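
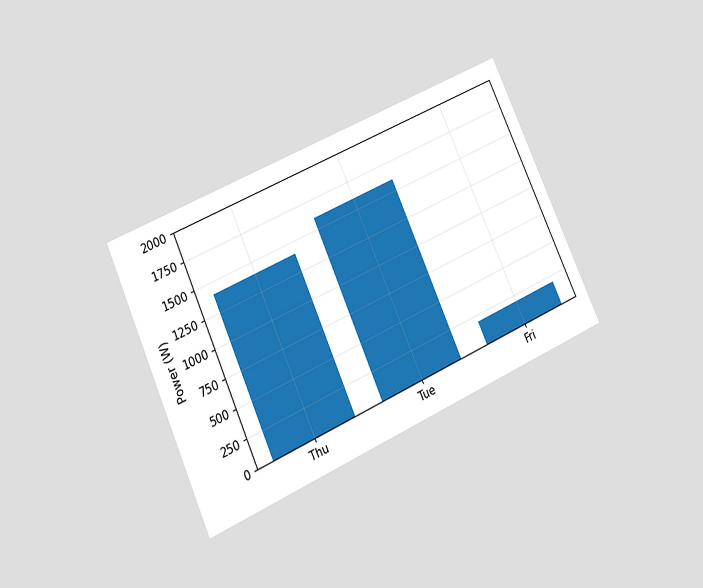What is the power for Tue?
The chart is tilted about 24° counter-clockwise and viewed at a slight angle. Reading along the chart's y-axis, the Tue bar reaches 1600W.

1600W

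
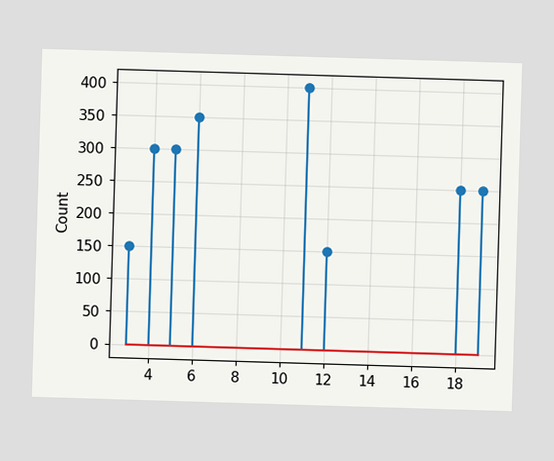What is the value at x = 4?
300

The stem at x=4 reaches 300.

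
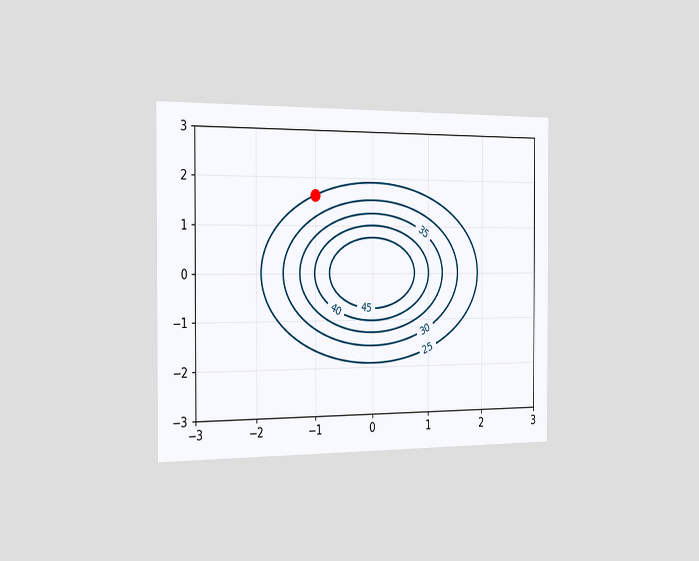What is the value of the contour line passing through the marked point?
25

The chart is viewed slightly from the left. The marked point sits on the contour labelled 25.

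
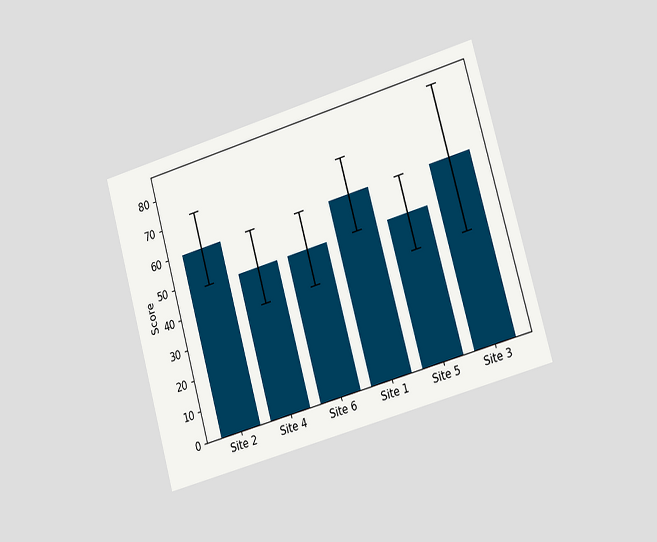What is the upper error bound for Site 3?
84

The chart is tilted about 16° counter-clockwise and viewed slightly from the right. The Site 3 bar's upper whisker reaches 84.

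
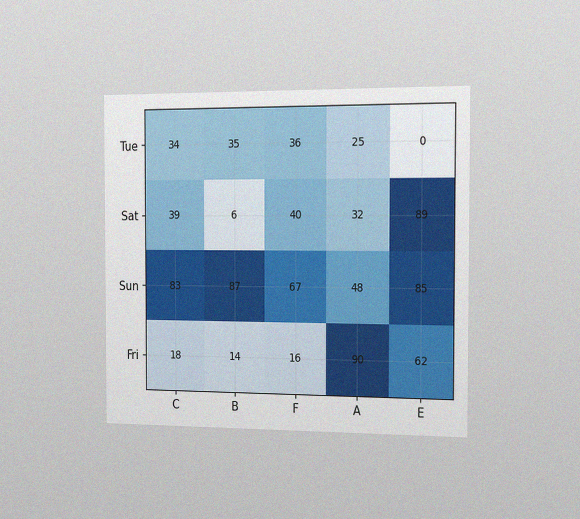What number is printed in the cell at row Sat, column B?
The chart is viewed slightly from the right, with some photo noise. The (Sat, B) cell reads 6.

6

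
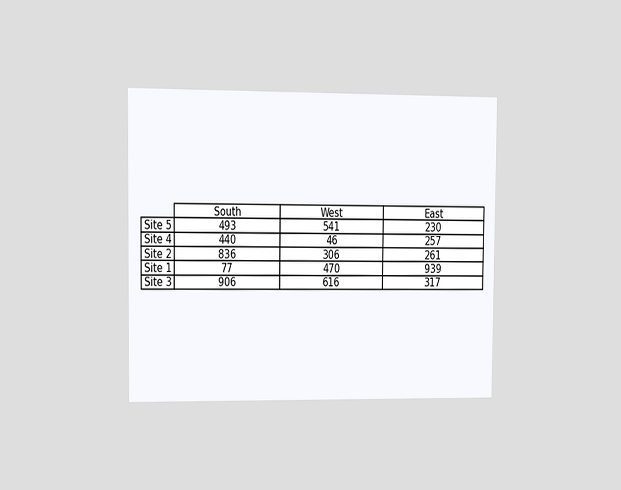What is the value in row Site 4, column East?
The chart is viewed slightly from the left. The (Site 4, East) cell reads 257.

257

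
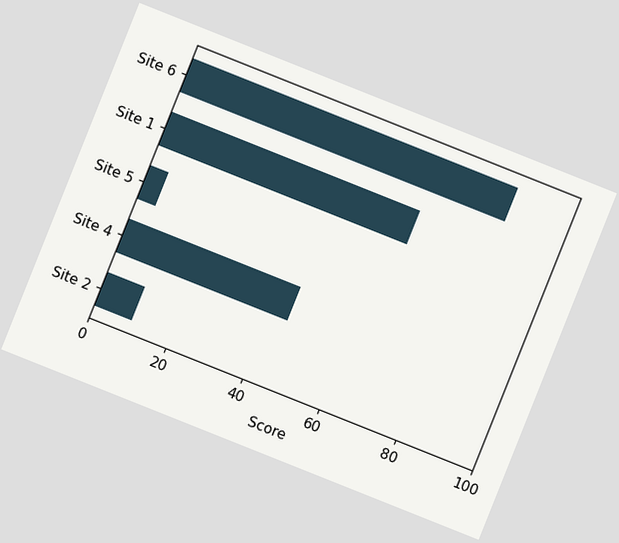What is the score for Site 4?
45

The chart is tilted about 22° clockwise. Reading along the chart's x-axis, the Site 4 bar reaches 45.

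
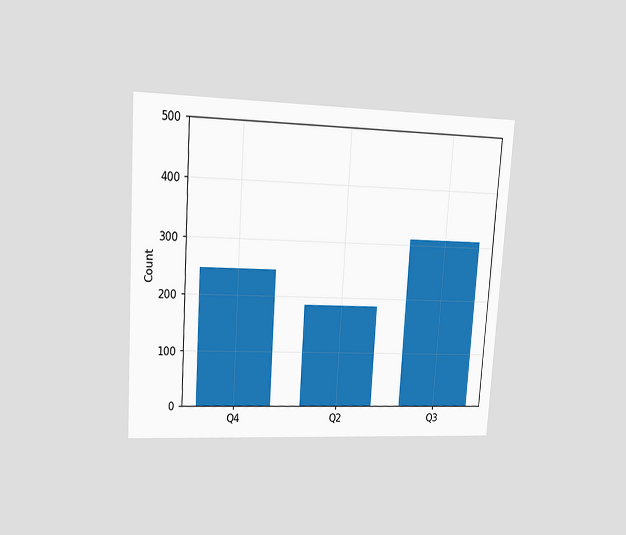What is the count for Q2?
The chart is tilted about 4° clockwise and viewed at a slight angle. Reading along the chart's y-axis, the Q2 bar reaches 186.

186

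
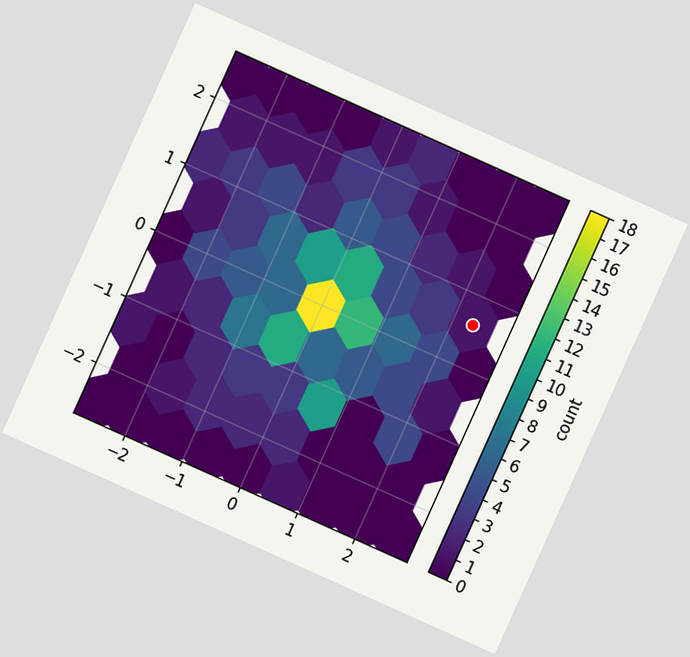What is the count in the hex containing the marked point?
1

The chart is tilted about 24° clockwise. The marked hex reads 1 on the colorbar.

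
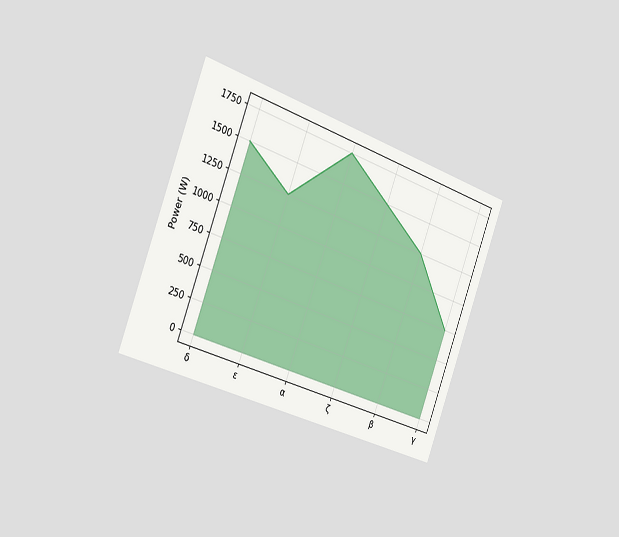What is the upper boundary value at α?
The chart is tilted about 20° clockwise and viewed slightly from the left. At α the upper boundary is at 1750W.

1750W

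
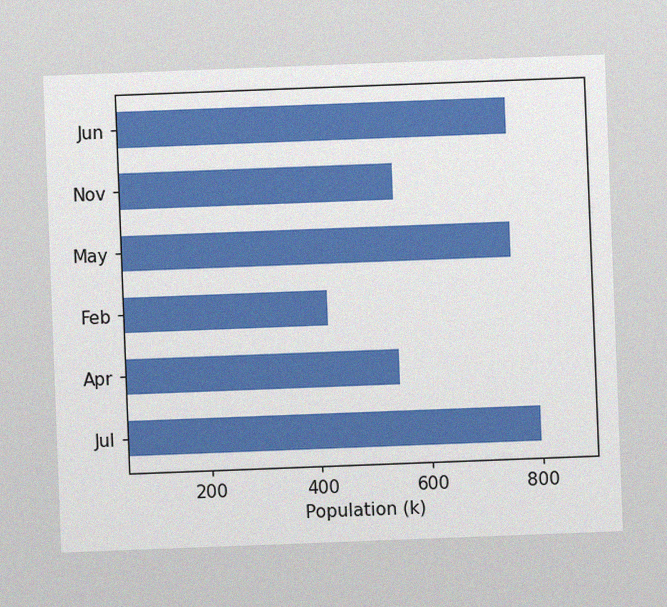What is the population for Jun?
The chart is tilted about 2° counter-clockwise, with some photo noise. Reading along the chart's x-axis, the Jun bar reaches 756k.

756k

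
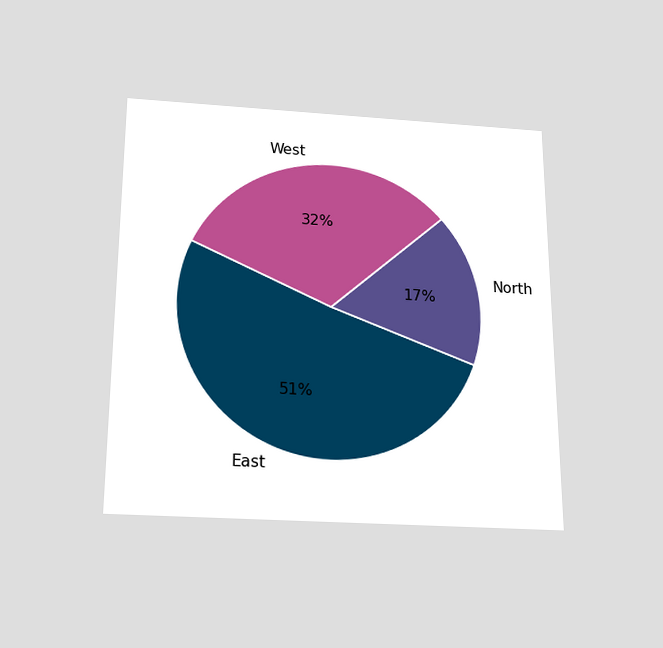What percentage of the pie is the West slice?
32%

The chart is viewed slightly from below. The West slice takes up 32% of the pie.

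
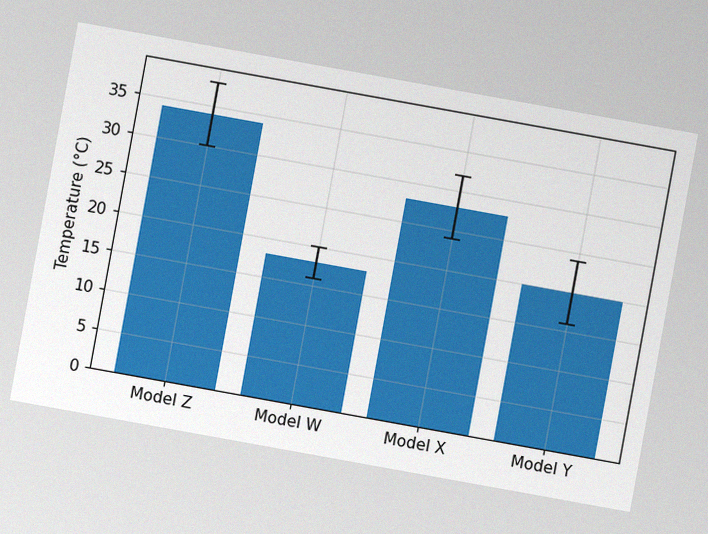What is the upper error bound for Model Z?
The chart is tilted about 10° clockwise, with some photo noise. The Model Z bar's upper whisker reaches 38°C.

38°C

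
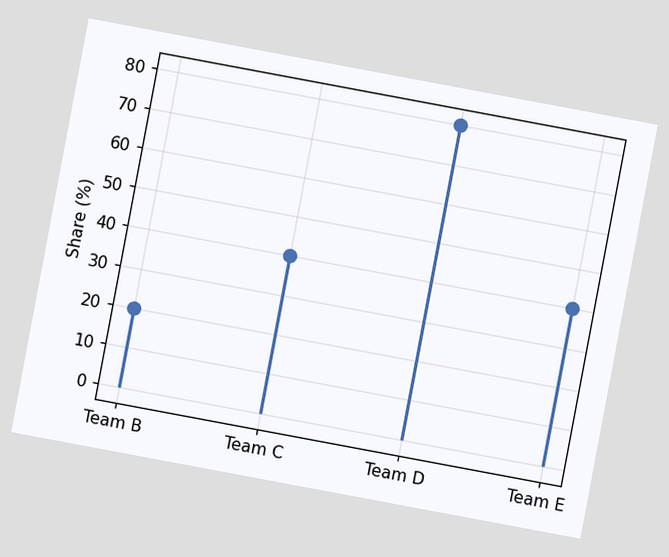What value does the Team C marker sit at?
The chart is tilted about 11° clockwise. The Team C marker sits at 40%.

40%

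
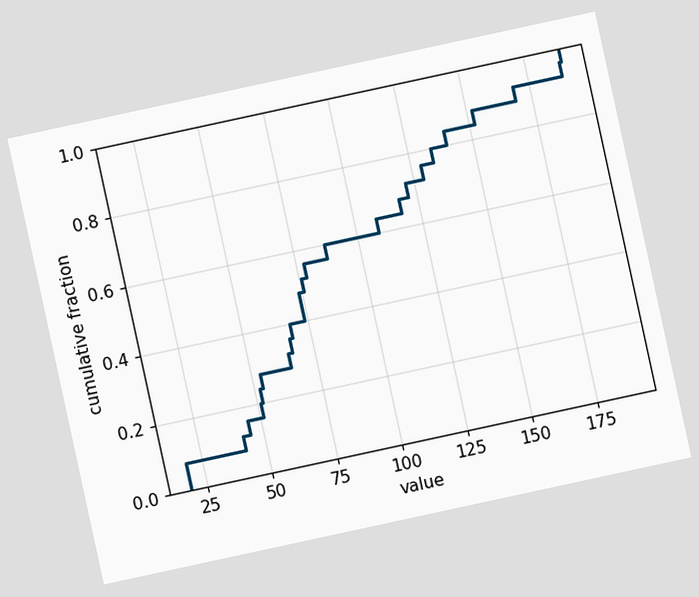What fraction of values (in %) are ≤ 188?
96%

The chart is tilted about 12° counter-clockwise. At x=188 the ECDF step is at 96%.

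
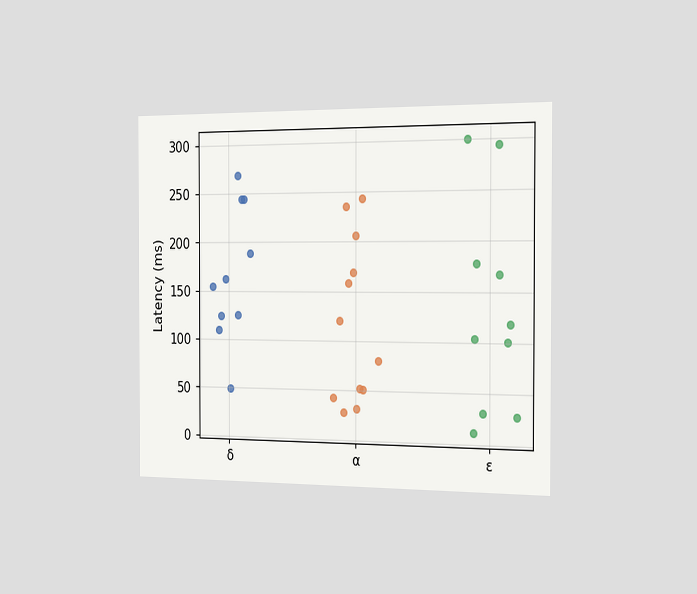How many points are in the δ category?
The chart is viewed slightly from the right. Counting the markers in the δ column gives 10.

10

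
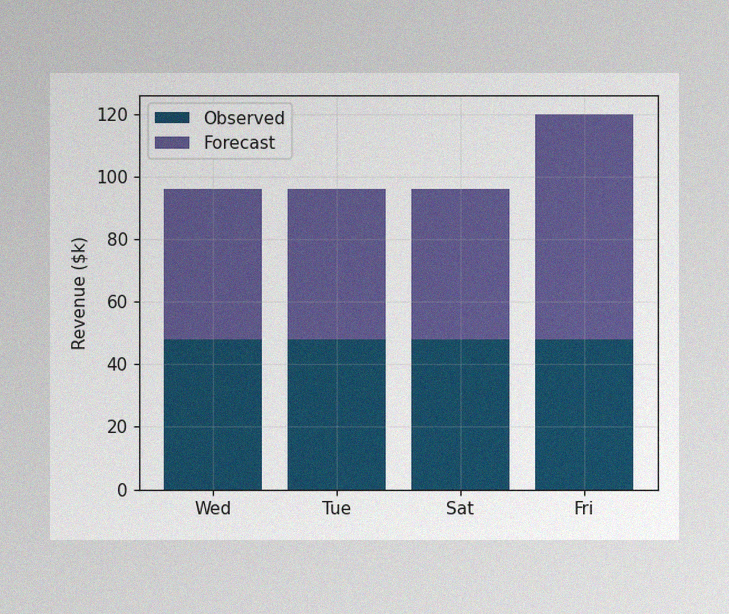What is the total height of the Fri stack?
$120k

The image has some photo noise and uneven lighting. The Fri stack's top reaches $120k on the y-axis.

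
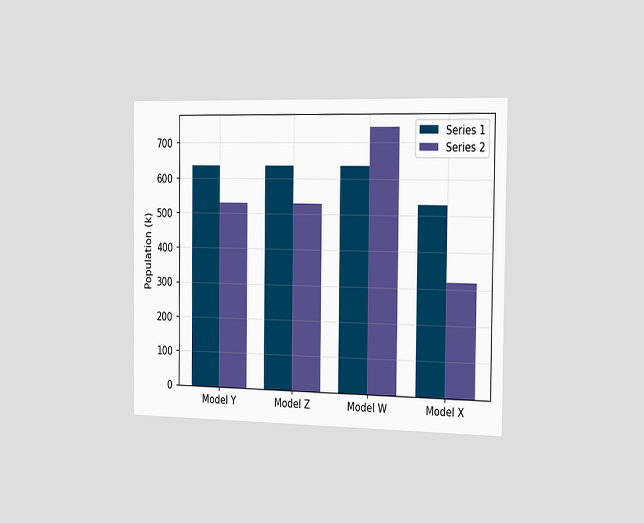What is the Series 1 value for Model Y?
636k

The chart is viewed slightly from the right. The Series 1 bar at Model Y reaches 636k on the y-axis.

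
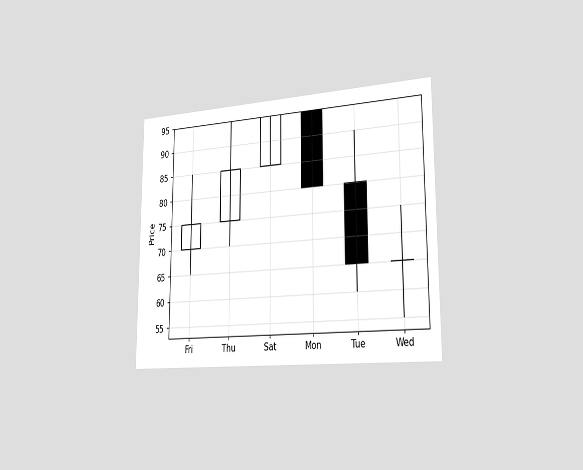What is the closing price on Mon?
80

The chart is viewed slightly from the right. The Mon candle closes at 80.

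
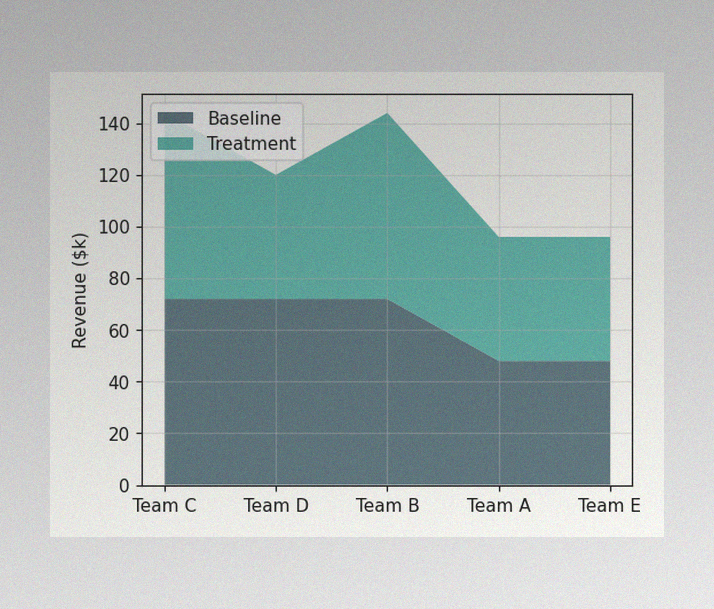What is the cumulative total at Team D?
The image has some photo noise and uneven lighting. The stacked total at Team D reaches $120k.

$120k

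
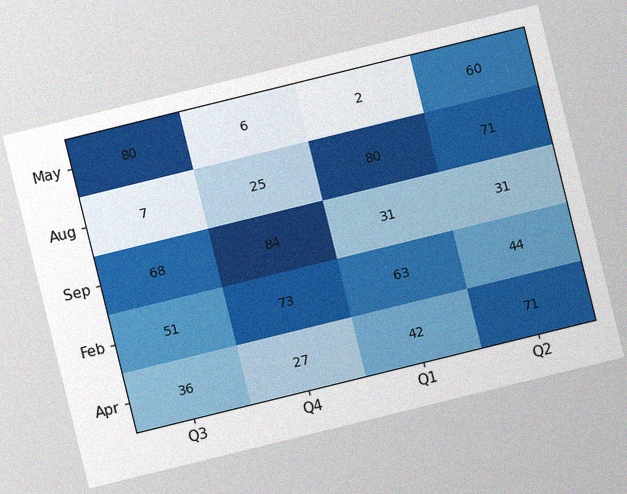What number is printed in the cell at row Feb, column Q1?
63

The chart is tilted about 14° counter-clockwise, with some photo noise. The (Feb, Q1) cell reads 63.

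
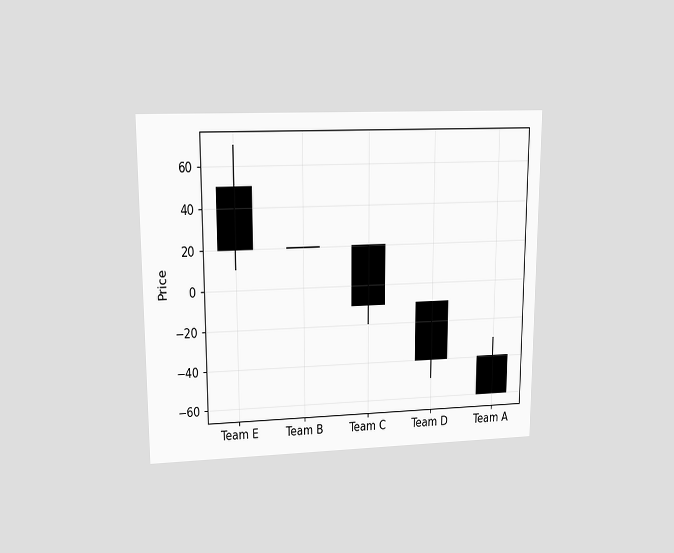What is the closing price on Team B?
The chart is viewed at a slight angle. The Team B candle closes at 20.

20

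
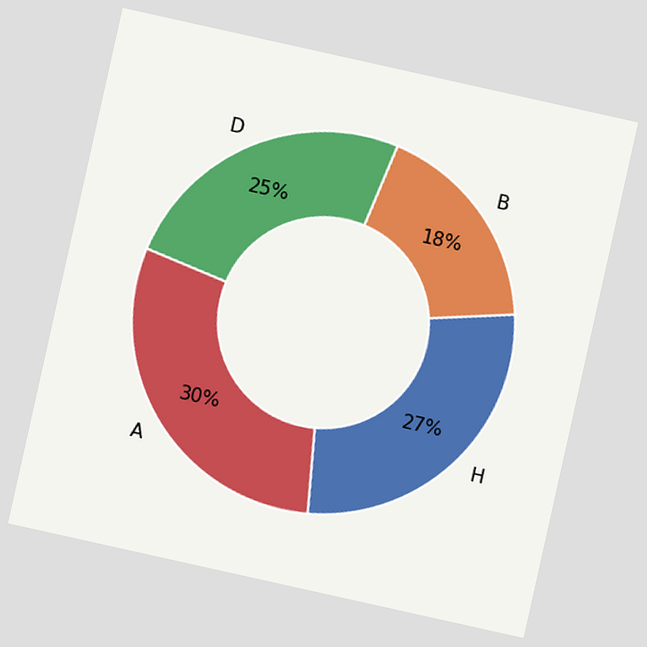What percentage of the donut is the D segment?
25%

The chart is tilted about 13° clockwise. The D segment takes up 25% of the ring.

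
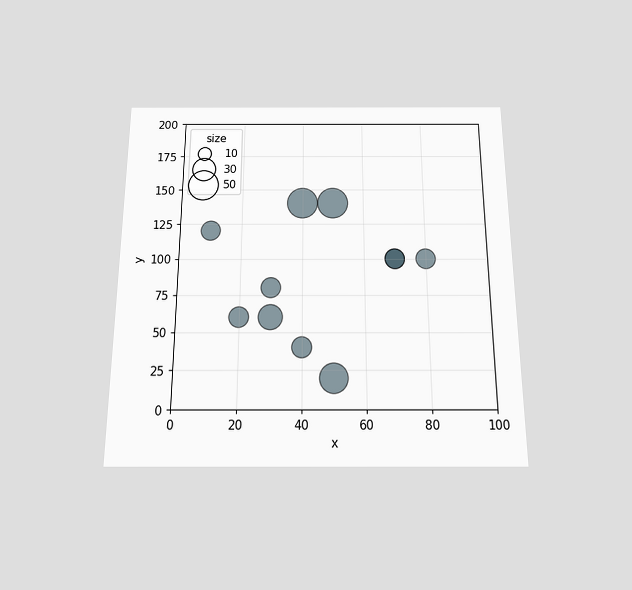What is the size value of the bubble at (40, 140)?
50

The chart is viewed slightly from below. Matching the bubble at (40, 140) against the size legend gives 50.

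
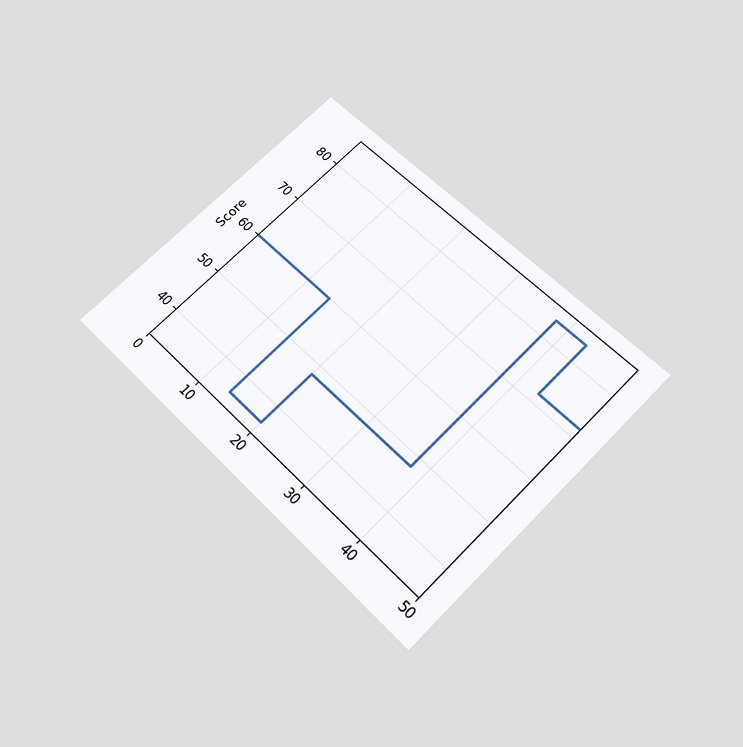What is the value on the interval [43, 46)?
72

The chart is tilted about 45° clockwise and viewed slightly from below. On [43, 46) the step sits at 72.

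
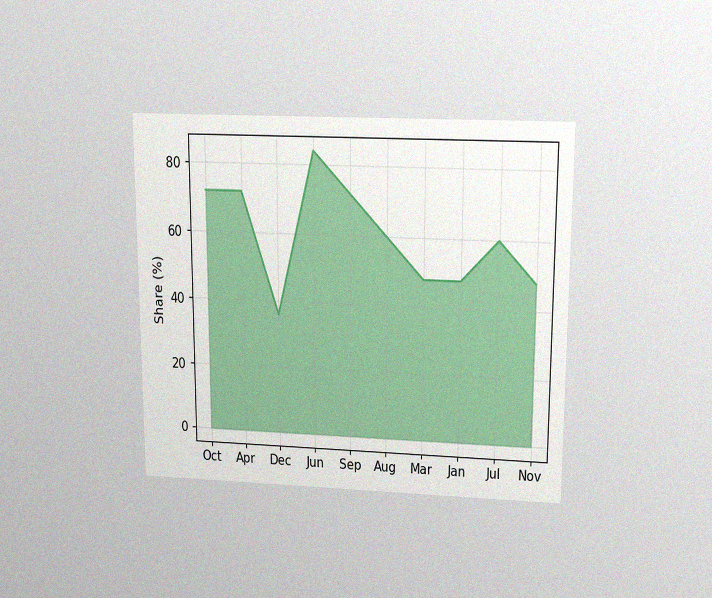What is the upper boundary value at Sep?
72%

The chart is viewed slightly from above, with some photo noise. At Sep the upper boundary is at 72%.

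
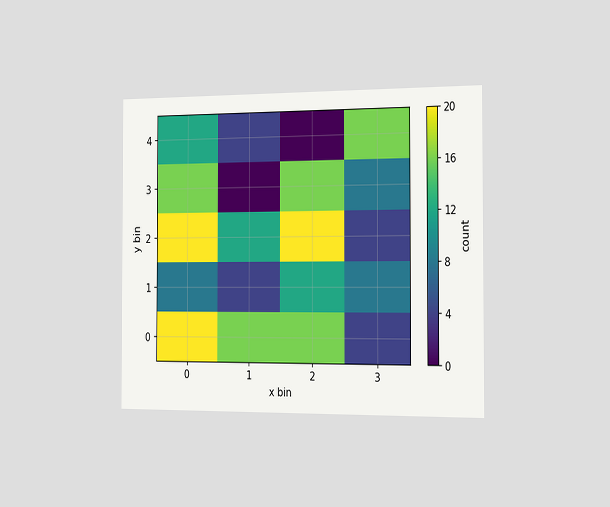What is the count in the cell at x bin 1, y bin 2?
The chart is viewed slightly from the right. Matching the cell (1, 2) against the colorbar gives 12.

12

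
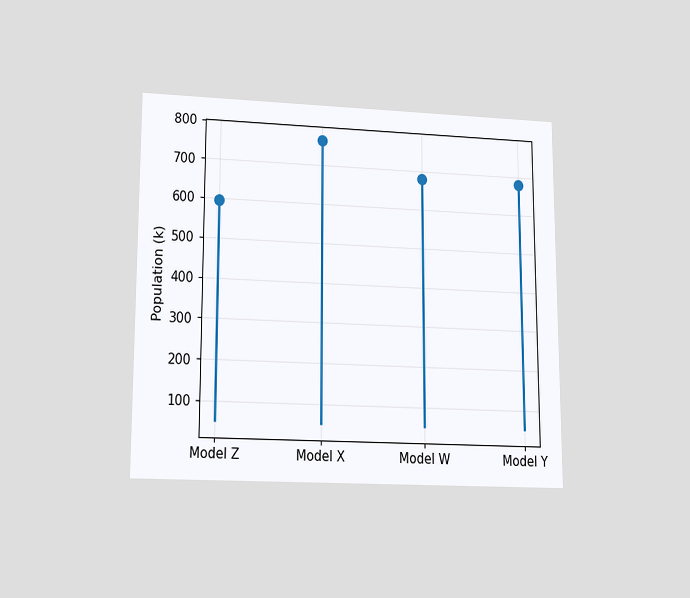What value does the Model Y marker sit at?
680k

The chart is viewed at a slight angle. The Model Y marker sits at 680k.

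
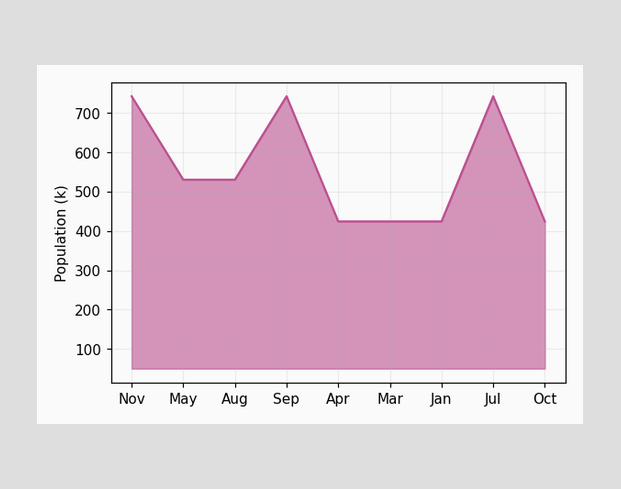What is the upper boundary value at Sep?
At Sep the upper boundary is at 742k.

742k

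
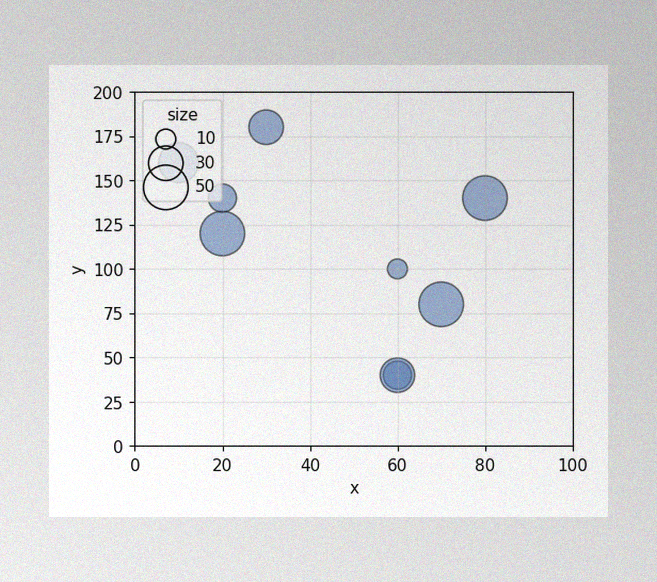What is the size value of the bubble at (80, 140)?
The image has some photo noise and uneven lighting. Matching the bubble at (80, 140) against the size legend gives 50.

50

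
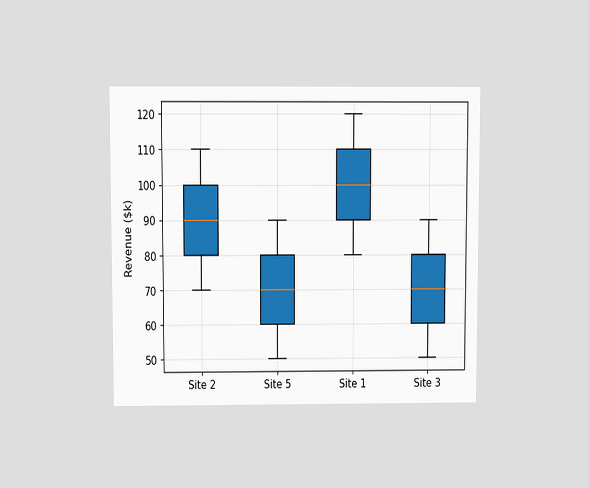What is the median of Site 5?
The chart is viewed slightly from above. The median line in the Site 5 box sits at $70k.

$70k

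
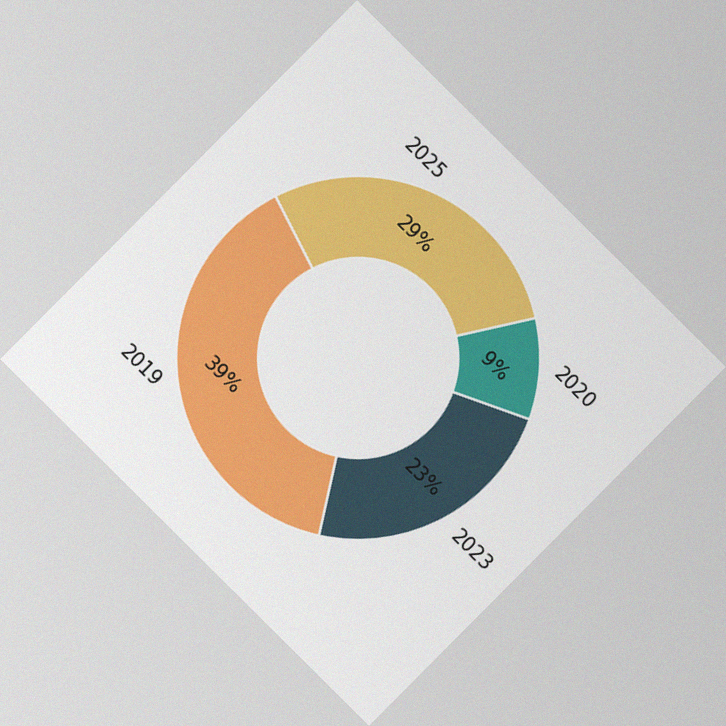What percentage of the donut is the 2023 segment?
23%

The chart is tilted about 45° clockwise, with some photo noise. The 2023 segment takes up 23% of the ring.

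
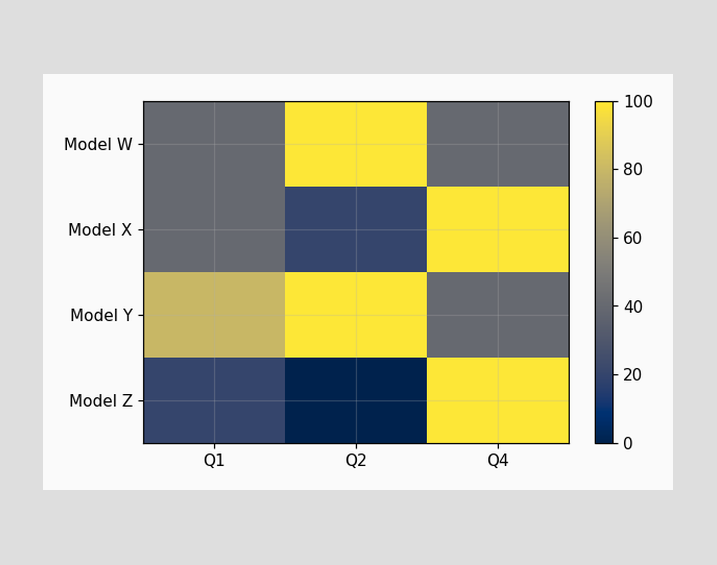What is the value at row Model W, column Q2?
Matching cell (Model W, Q2) against the colorbar gives 100.

100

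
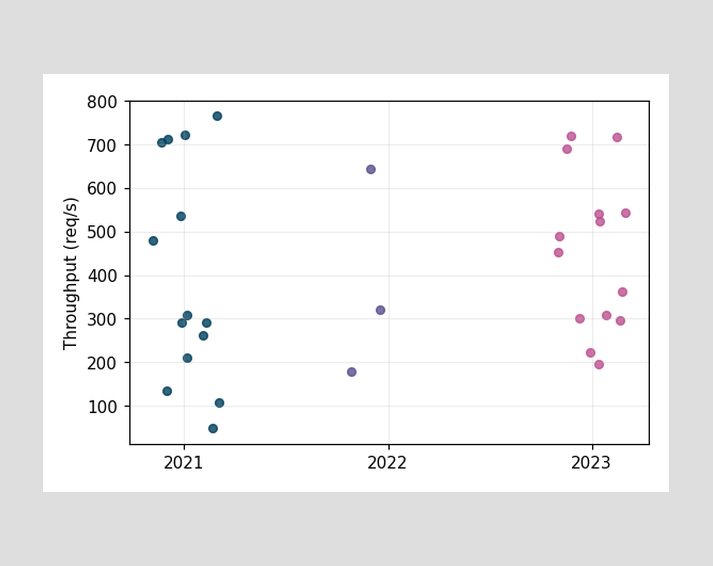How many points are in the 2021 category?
14

Counting the markers in the 2021 column gives 14.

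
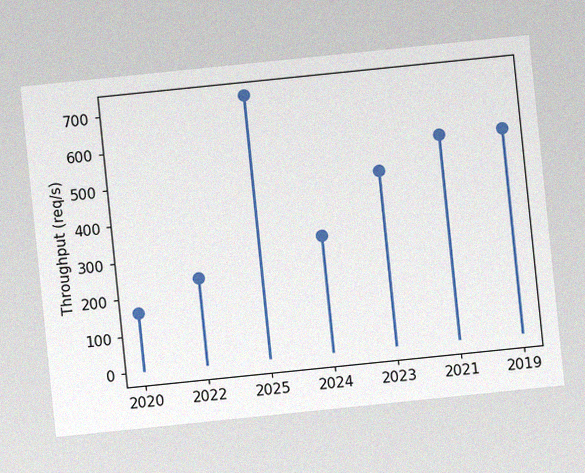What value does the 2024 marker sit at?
320req/s

The chart is tilted about 6° counter-clockwise, with some photo noise. The 2024 marker sits at 320req/s.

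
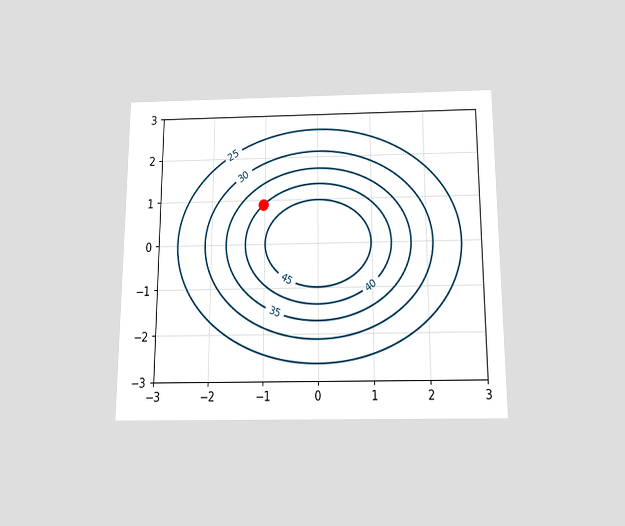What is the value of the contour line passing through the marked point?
The chart is viewed slightly from below. The marked point sits on the contour labelled 40.

40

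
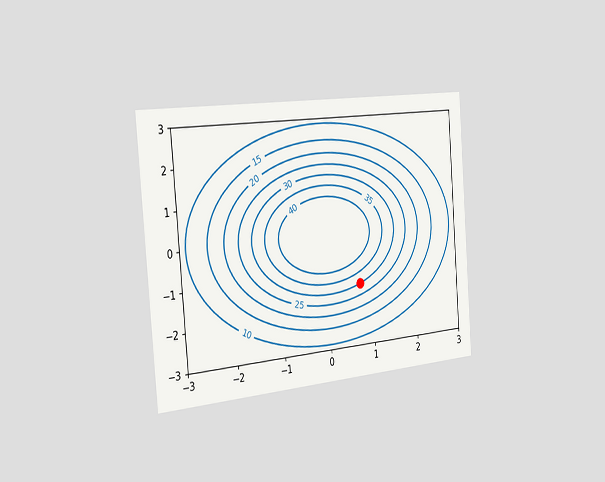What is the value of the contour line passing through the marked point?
The chart is tilted about 4° counter-clockwise and viewed slightly from the left. The marked point sits on the contour labelled 30.

30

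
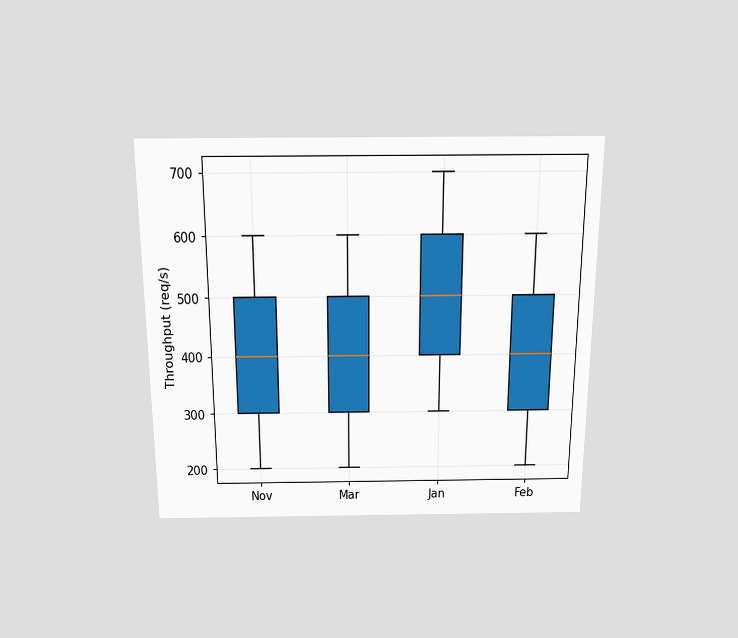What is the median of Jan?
The chart is viewed slightly from above. The median line in the Jan box sits at 500req/s.

500req/s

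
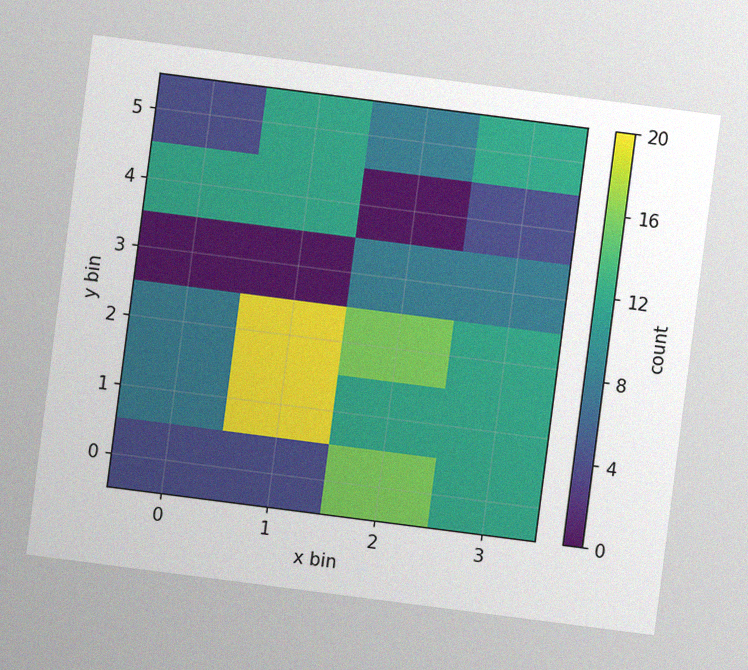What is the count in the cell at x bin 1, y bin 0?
The chart is tilted about 7° clockwise, with some photo noise. Matching the cell (1, 0) against the colorbar gives 4.

4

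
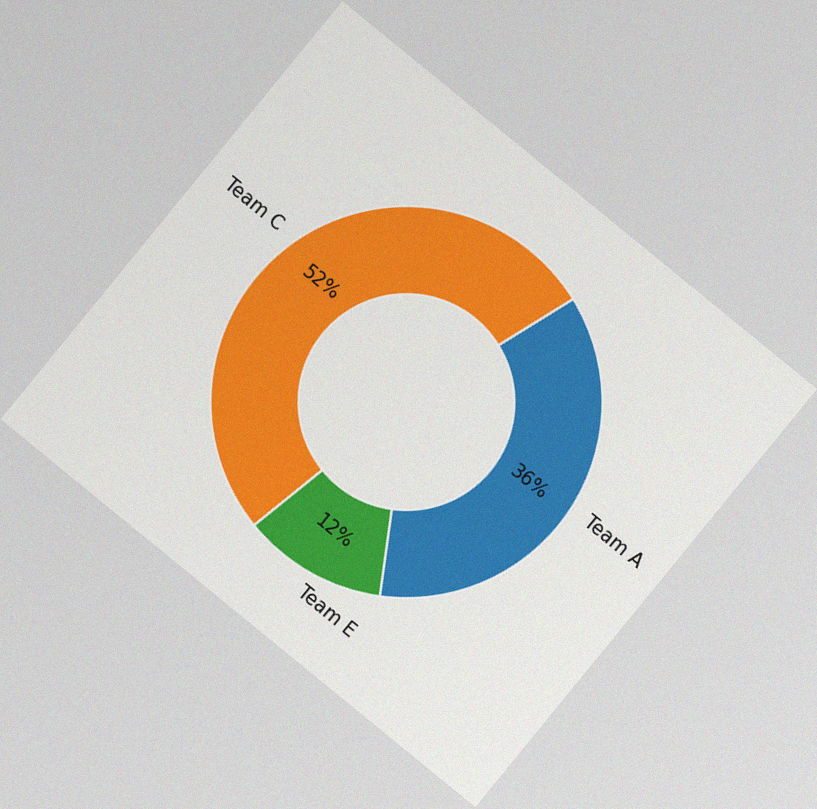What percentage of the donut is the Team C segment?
52%

The chart is tilted about 39° clockwise, with some photo noise. The Team C segment takes up 52% of the ring.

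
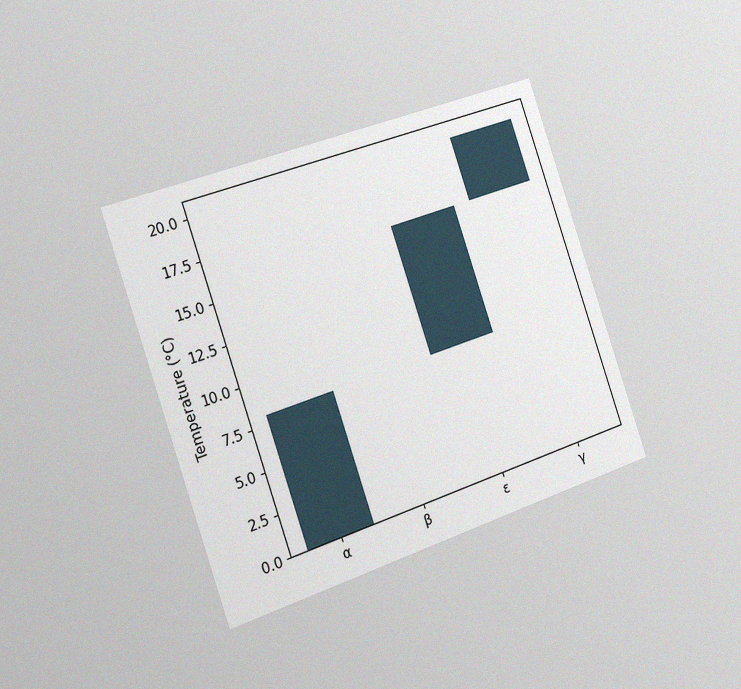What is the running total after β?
8°C

The chart is tilted about 19° counter-clockwise and viewed slightly from the left, with some photo noise. After β the running total reaches 8°C.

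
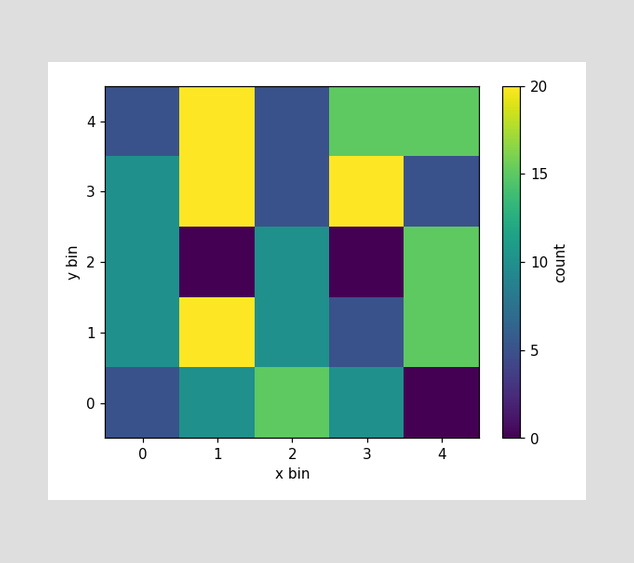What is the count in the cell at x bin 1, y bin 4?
20

Matching the cell (1, 4) against the colorbar gives 20.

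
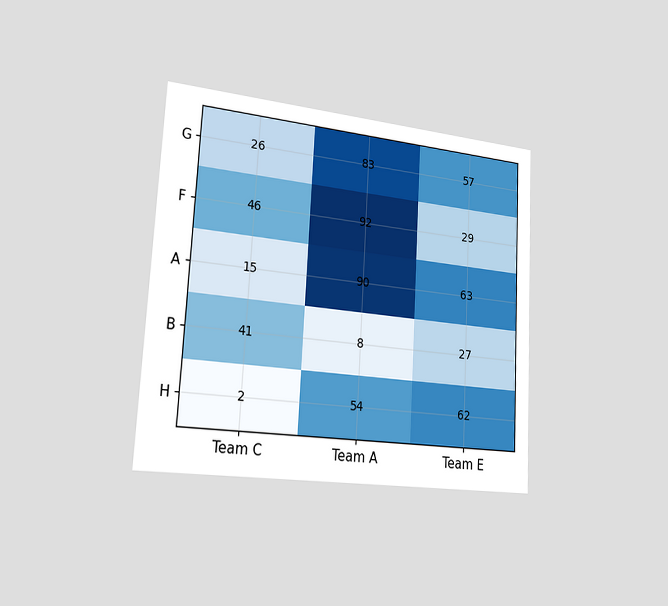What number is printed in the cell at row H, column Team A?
54

The chart is tilted about 3° clockwise and viewed slightly from the left. The (H, Team A) cell reads 54.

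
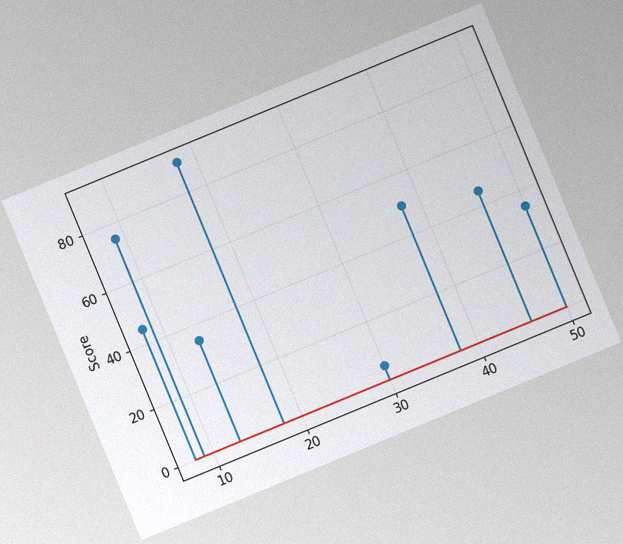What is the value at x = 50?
The chart is tilted about 22° counter-clockwise, with some photo noise. The stem at x=50 reaches 35.

35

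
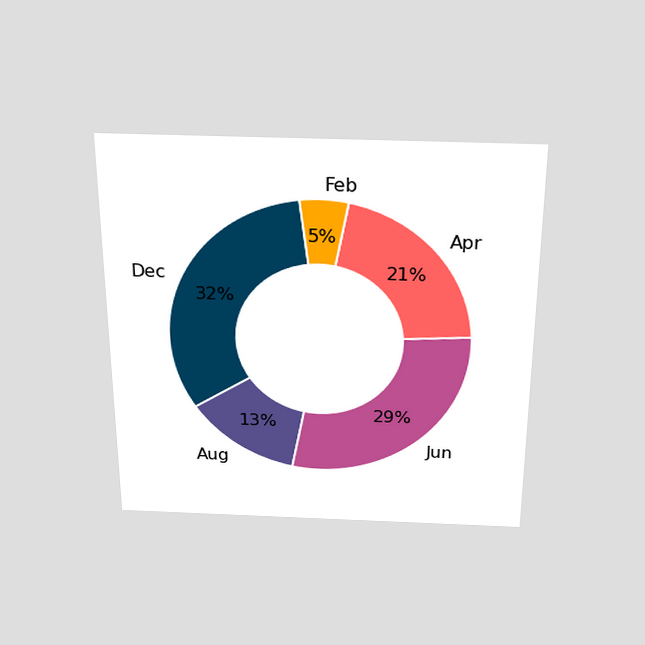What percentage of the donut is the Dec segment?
32%

The chart is viewed slightly from above. The Dec segment takes up 32% of the ring.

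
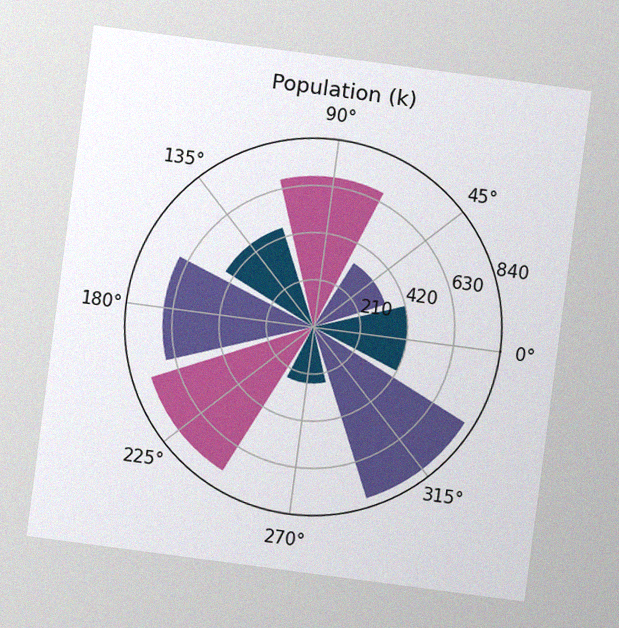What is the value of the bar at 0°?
The chart is tilted about 8° clockwise, with some photo noise. The bar at 0° reaches 420k on the radial axis.

420k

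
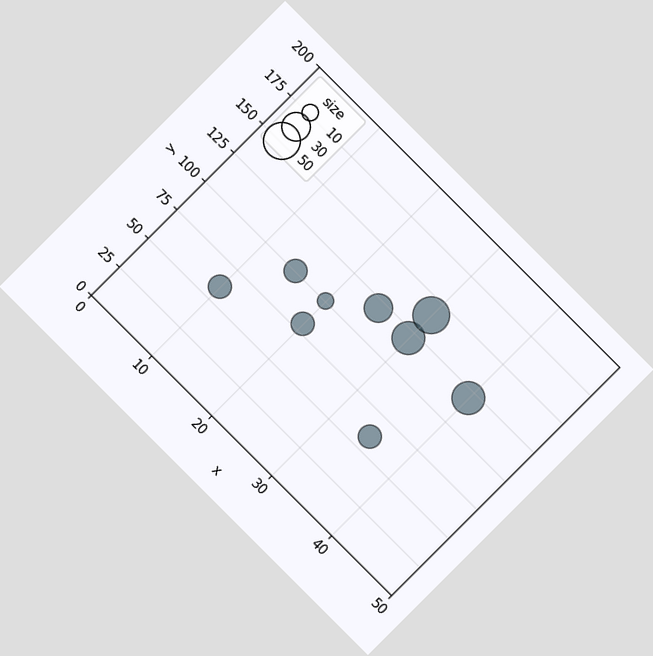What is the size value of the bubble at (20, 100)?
10

The chart is tilted about 45° clockwise. Matching the bubble at (20, 100) against the size legend gives 10.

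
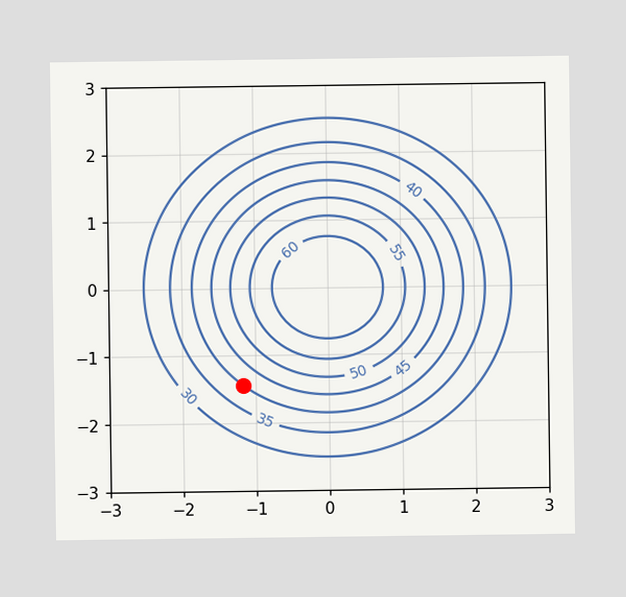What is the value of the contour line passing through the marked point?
The marked point sits on the contour labelled 40.

40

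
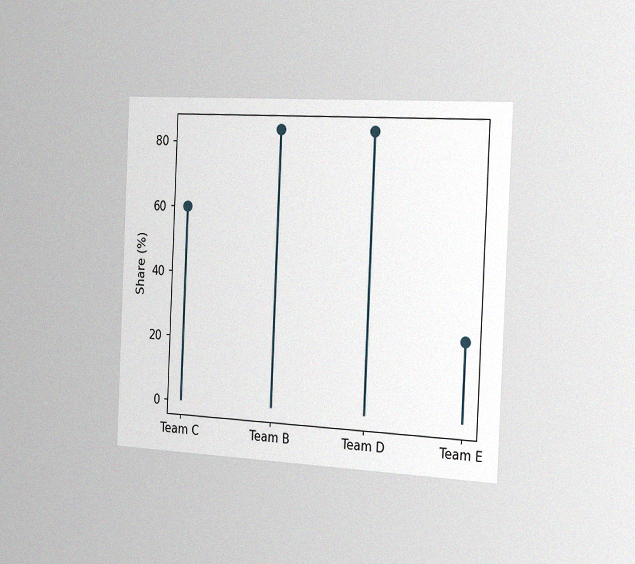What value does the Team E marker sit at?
24%

The chart is tilted about 3° clockwise and viewed slightly from the right, with some photo noise. The Team E marker sits at 24%.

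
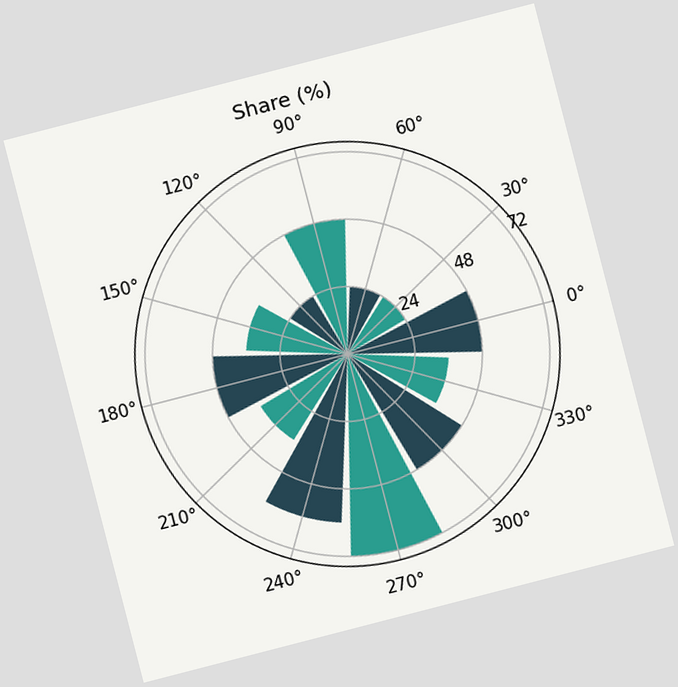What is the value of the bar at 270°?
The chart is tilted about 15° counter-clockwise. The bar at 270° reaches 72% on the radial axis.

72%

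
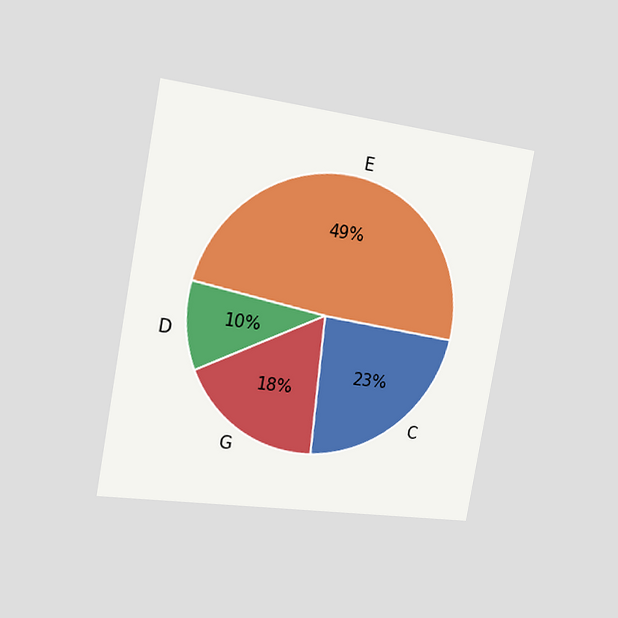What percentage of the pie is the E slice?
49%

The chart is tilted about 10° clockwise and viewed slightly from the left. The E slice takes up 49% of the pie.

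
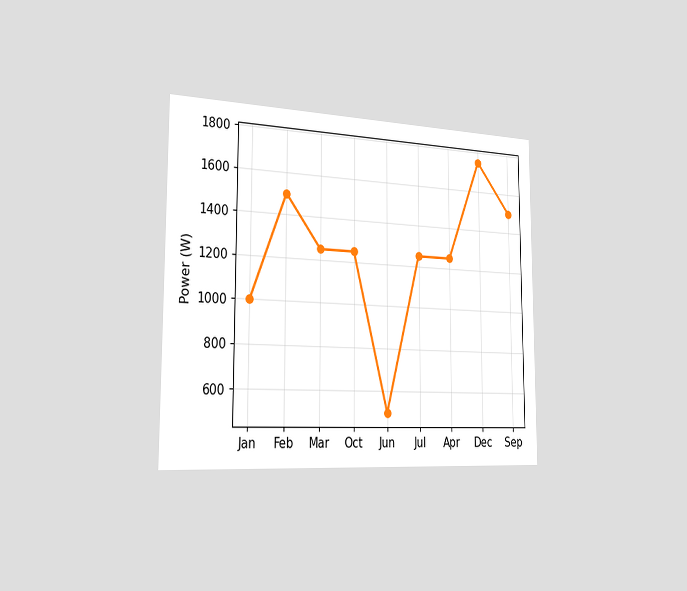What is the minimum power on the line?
500W

The chart is viewed slightly from the left. The lowest point is at Jun, and reading across to the y-axis gives 500W.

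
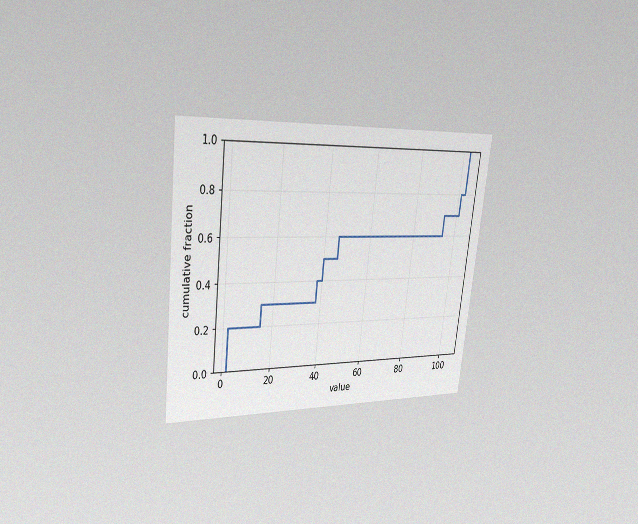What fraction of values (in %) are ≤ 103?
The chart is tilted about 7° clockwise and viewed slightly from the left, with some photo noise. At x=103 the ECDF step is at 100%.

100%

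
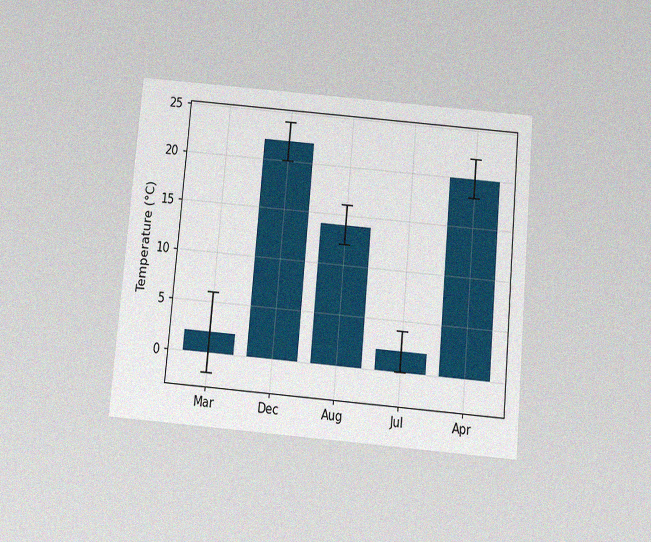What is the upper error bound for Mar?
6°C

The chart is tilted about 5° clockwise and viewed slightly from below, with some photo noise. The Mar bar's upper whisker reaches 6°C.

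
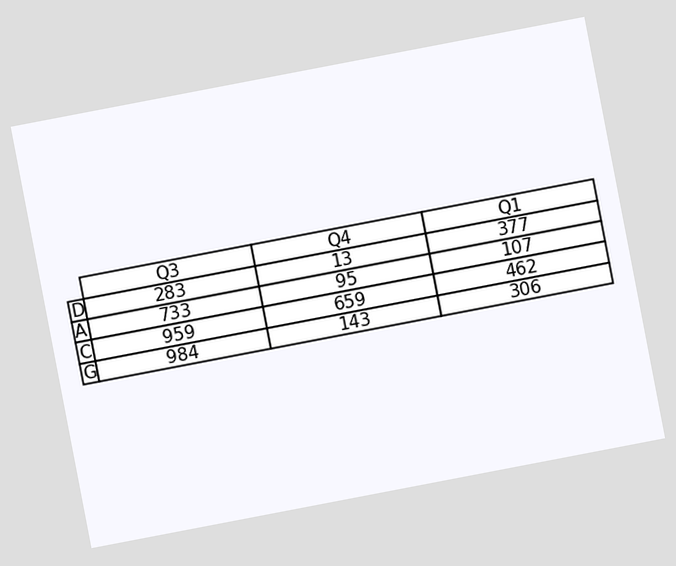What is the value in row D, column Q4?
The chart is tilted about 11° counter-clockwise. The (D, Q4) cell reads 13.

13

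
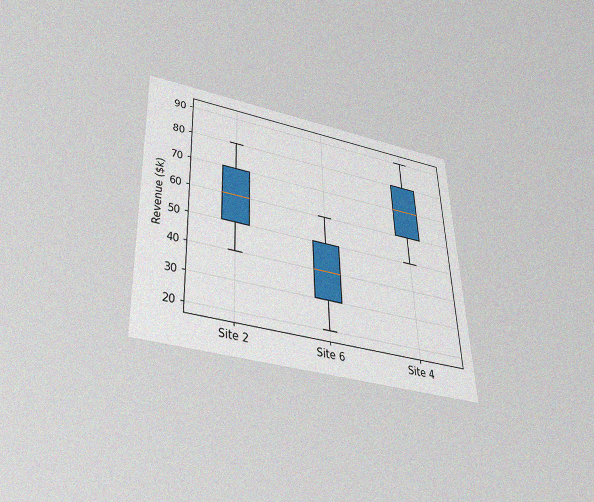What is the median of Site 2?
$60k

The chart is tilted about 2° counter-clockwise and viewed slightly from below, with some photo noise. The median line in the Site 2 box sits at $60k.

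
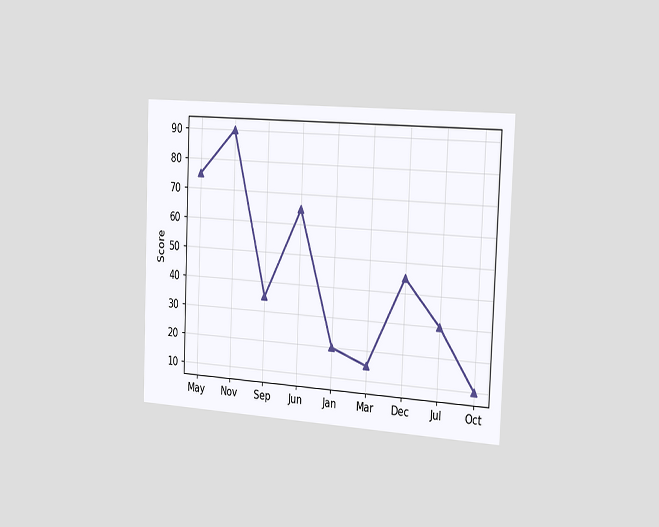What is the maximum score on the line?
The chart is tilted about 2° clockwise and viewed slightly from the right. The highest point is at Nov, and reading across to the y-axis gives 90.

90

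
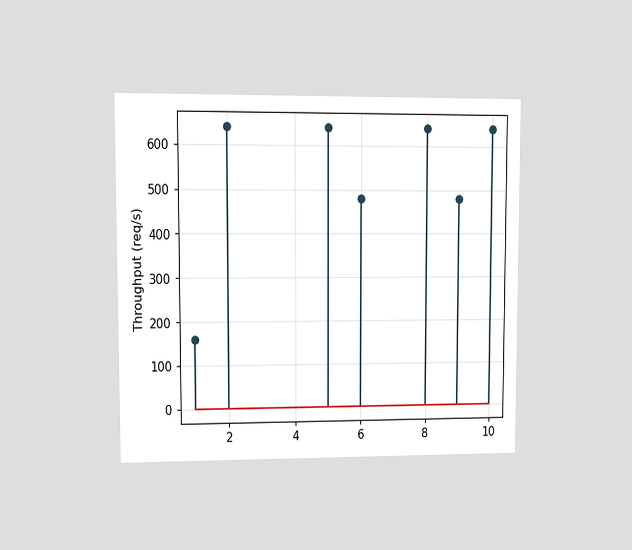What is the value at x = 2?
640req/s

The chart is viewed at a slight angle. The stem at x=2 reaches 640req/s.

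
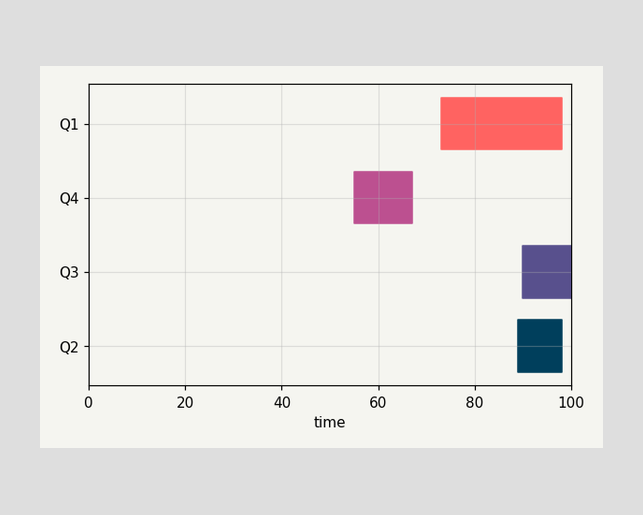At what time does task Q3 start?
90

The Q3 bar begins at t=90.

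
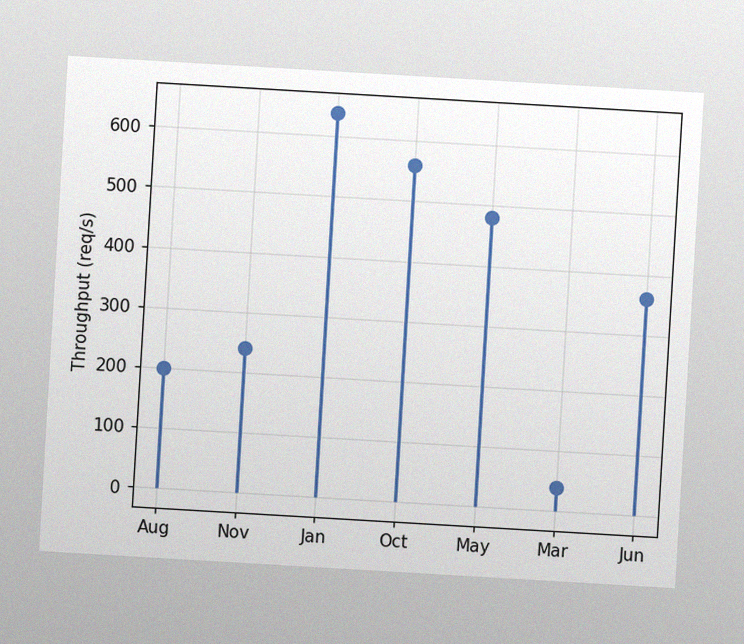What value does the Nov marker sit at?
The chart is tilted about 3° clockwise, with some photo noise. The Nov marker sits at 240req/s.

240req/s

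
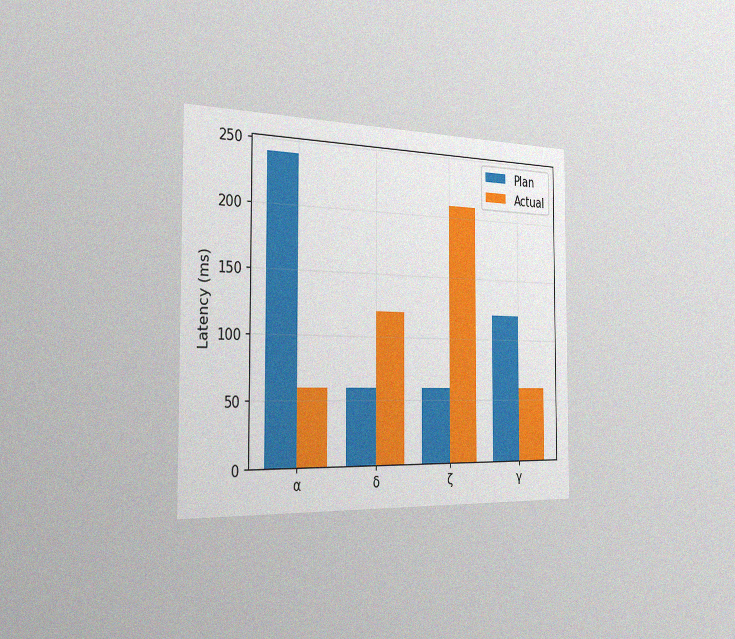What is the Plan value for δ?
60ms

The chart is viewed slightly from the left, with some photo noise. The Plan bar at δ reaches 60ms on the y-axis.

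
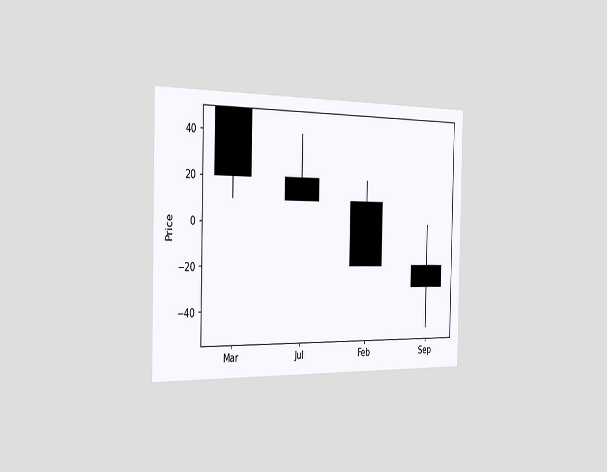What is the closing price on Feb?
The chart is viewed slightly from the left. The Feb candle closes at -20.

-20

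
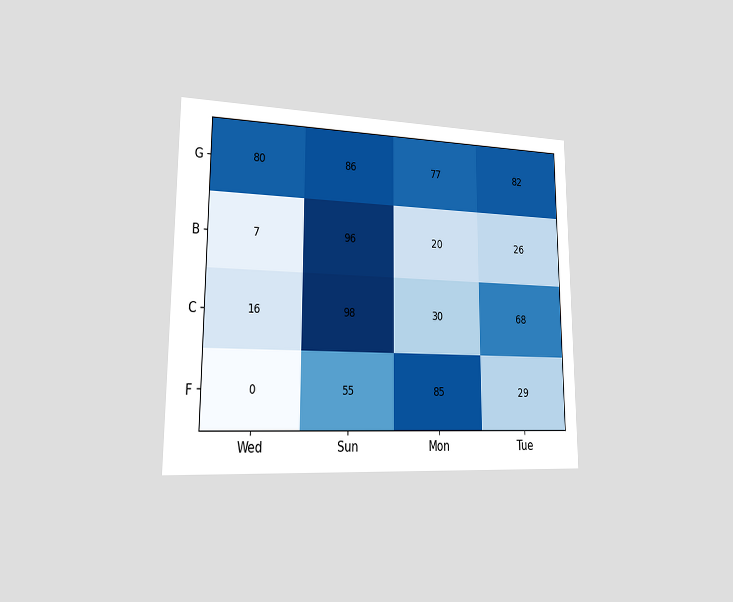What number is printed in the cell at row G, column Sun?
The chart is viewed slightly from the left. The (G, Sun) cell reads 86.

86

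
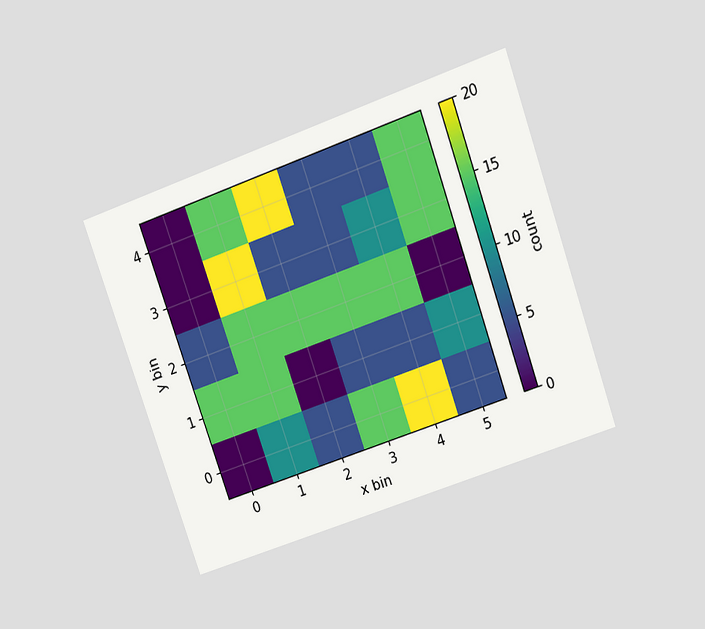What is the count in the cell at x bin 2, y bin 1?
The chart is tilted about 19° counter-clockwise and viewed at a slight angle. Matching the cell (2, 1) against the colorbar gives 0.

0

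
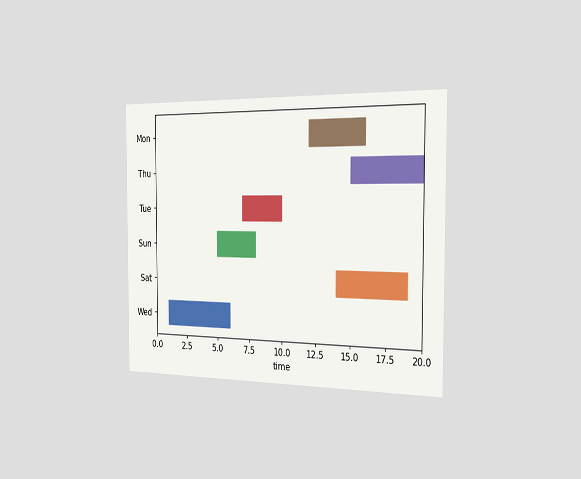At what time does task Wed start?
1

The chart is viewed slightly from the right. The Wed bar begins at t=1.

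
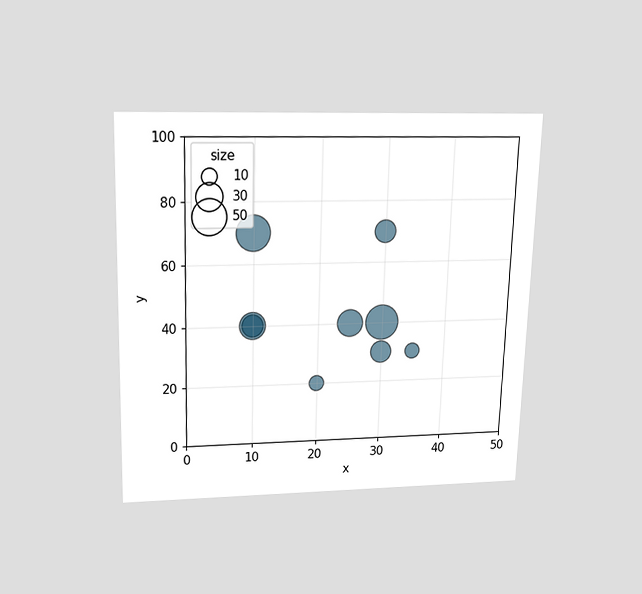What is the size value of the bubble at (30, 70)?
20

The chart is viewed slightly from above. Matching the bubble at (30, 70) against the size legend gives 20.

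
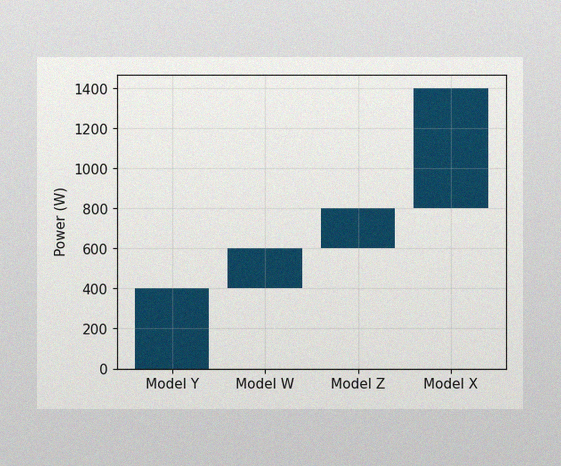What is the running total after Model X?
The image has some photo noise and uneven lighting. After Model X the running total reaches 1400W.

1400W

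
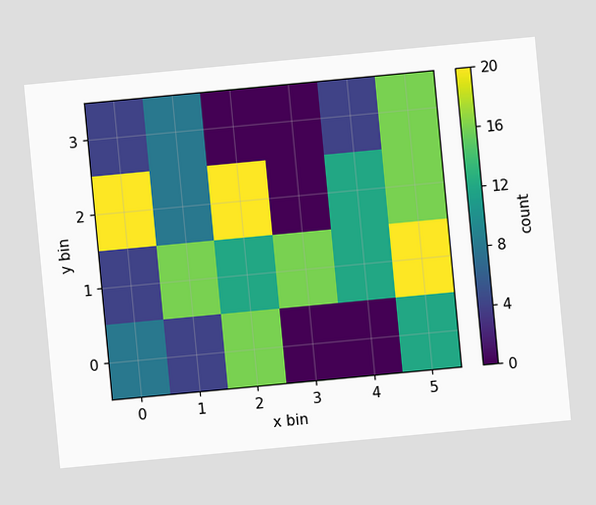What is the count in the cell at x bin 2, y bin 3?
0

The chart is tilted about 5° counter-clockwise. Matching the cell (2, 3) against the colorbar gives 0.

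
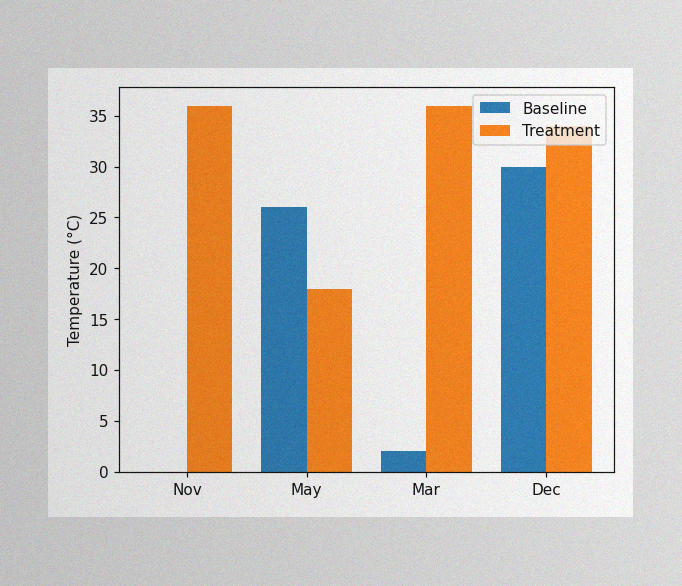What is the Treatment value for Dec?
The image has some photo noise and uneven lighting. The Treatment bar at Dec reaches 34°C on the y-axis.

34°C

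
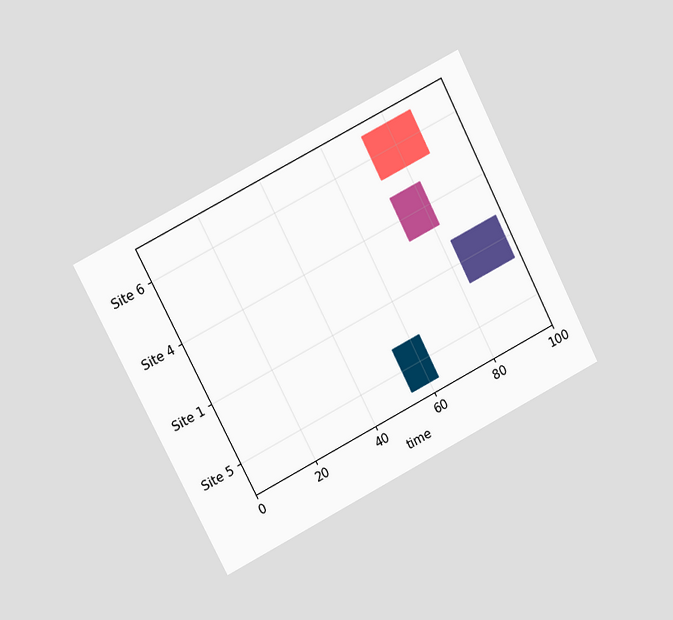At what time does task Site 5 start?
The chart is tilted about 27° counter-clockwise and viewed at a slight angle. The Site 5 bar begins at t=54.

54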